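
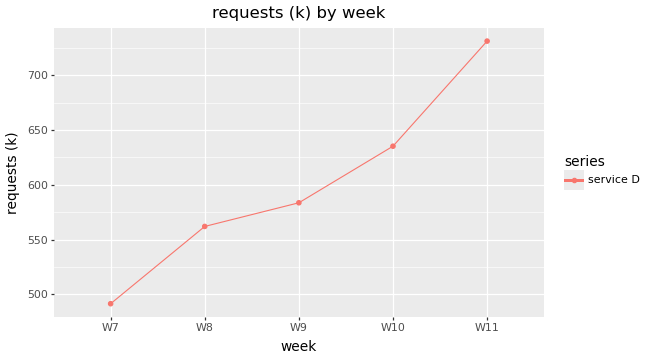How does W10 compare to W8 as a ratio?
≈ 1.14×

W10 ≈ 640, W8 ≈ 560; 640/560 ≈ 1.14.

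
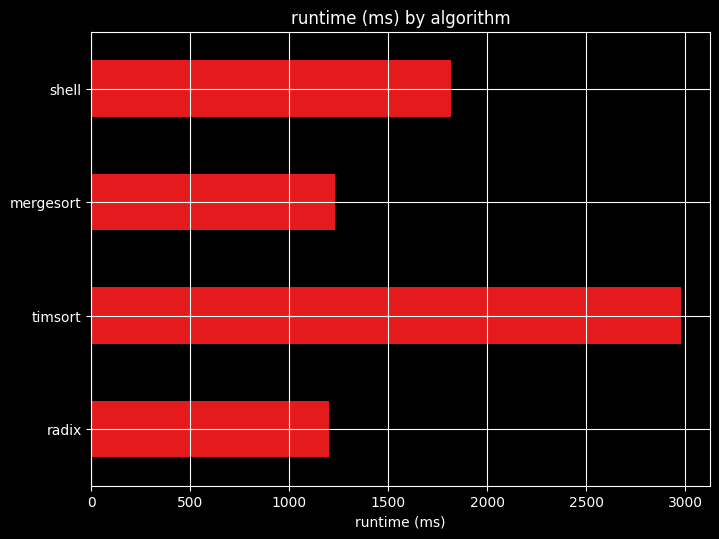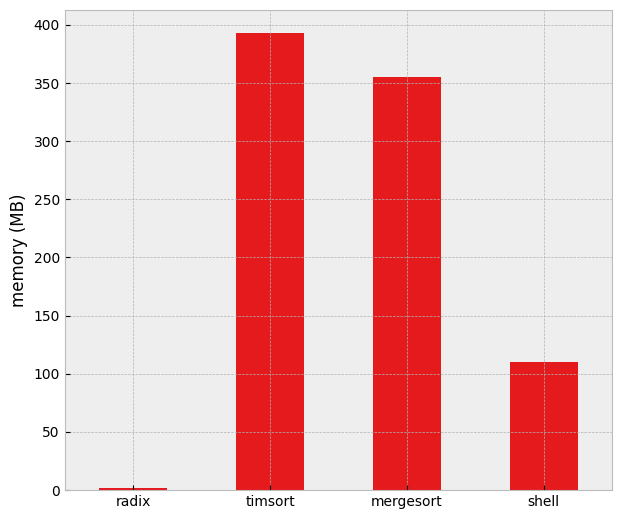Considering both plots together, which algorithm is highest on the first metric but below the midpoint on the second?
shell

Chart 2 median memory (MB) ≈ 250; below-median algorithms: radix, shell. Among those, shell has the highest runtime (ms) (≈ 2000).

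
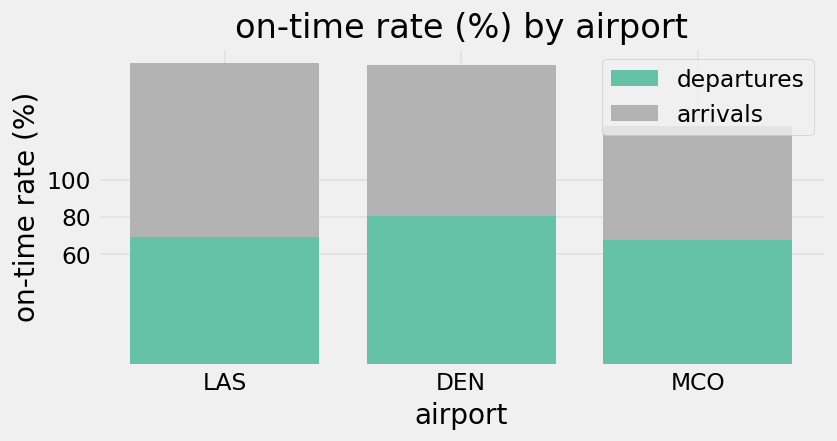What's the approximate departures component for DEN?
departures top ≈ 80, bottom ≈ 0; segment ≈ 80.

≈ 80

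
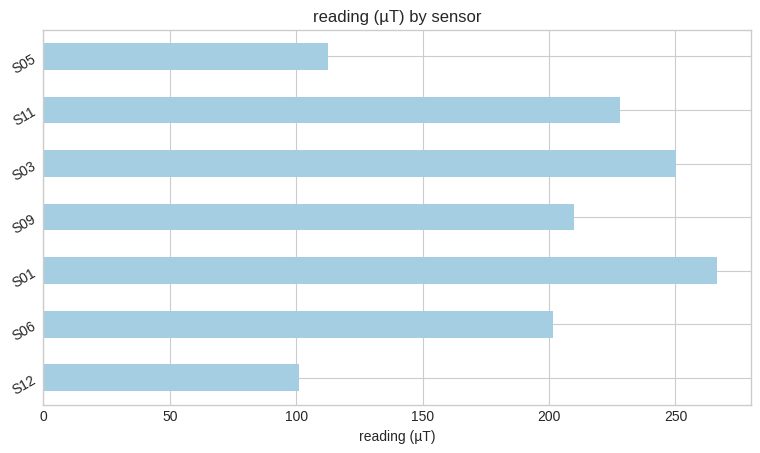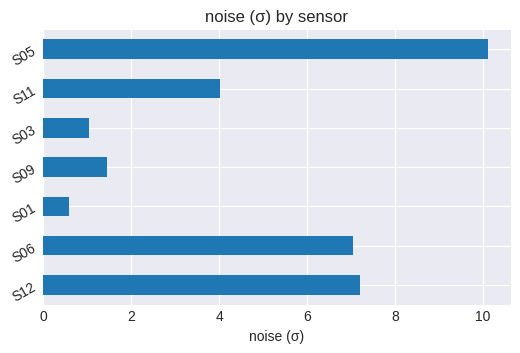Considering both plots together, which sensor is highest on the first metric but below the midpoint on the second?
Chart 2 median noise (σ) ≈ 4; below-median sensors: S01, S09, S03. Among those, S01 has the highest reading (µT) (≈ 275).

S01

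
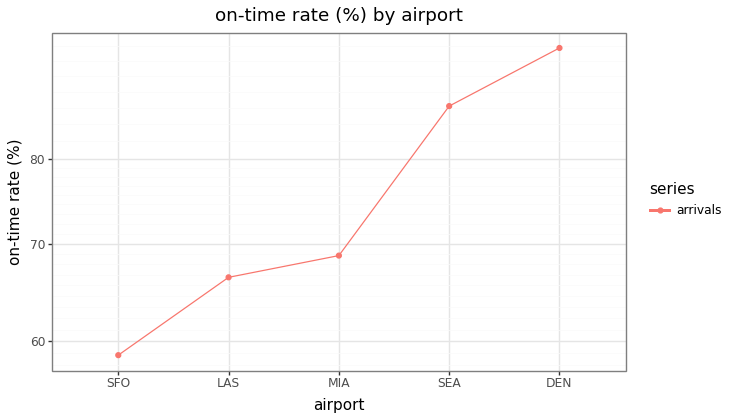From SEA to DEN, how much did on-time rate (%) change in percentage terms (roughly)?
SEA ≈ 85, DEN ≈ 95; (95 − 85) / 85 ≈ +11.8%.

≈ +11.8%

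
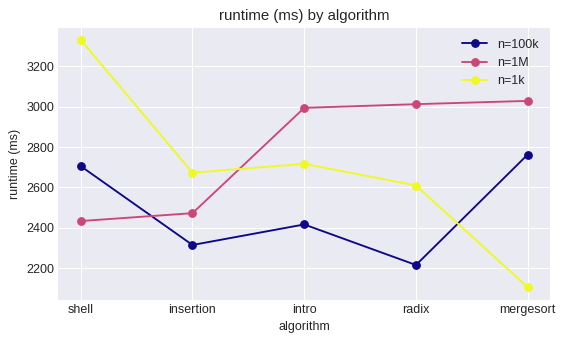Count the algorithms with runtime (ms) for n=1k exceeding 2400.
4

Above 2400: shell, insertion, intro, radix.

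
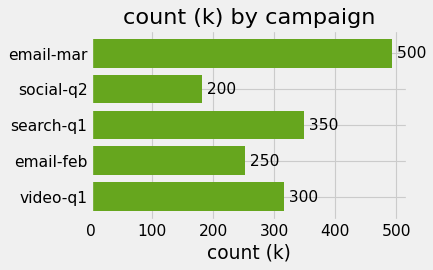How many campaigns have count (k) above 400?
1

Above 400: email-mar.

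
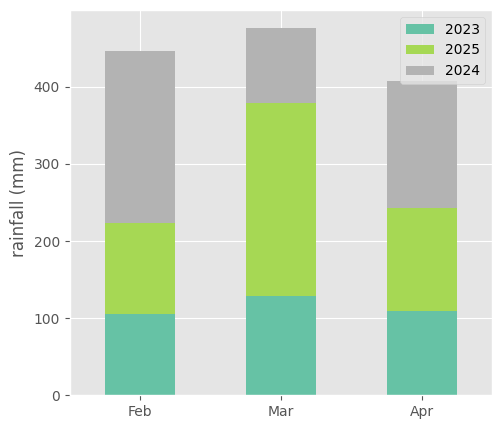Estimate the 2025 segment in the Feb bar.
2025 top ≈ 200, bottom ≈ 100; segment ≈ 100.

≈ 100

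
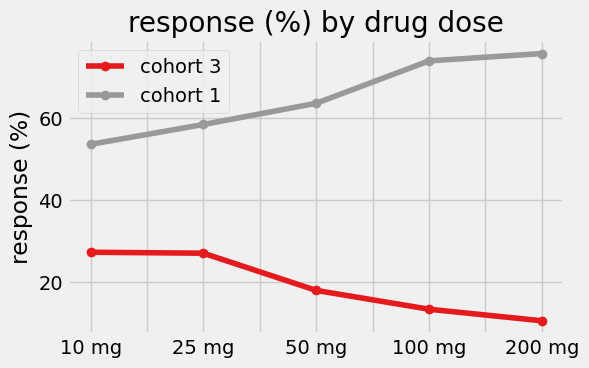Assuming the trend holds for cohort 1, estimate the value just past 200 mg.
Last three: 60, 70, 80 → slope ≈ 10/step → next ≈ 90.

≈ 90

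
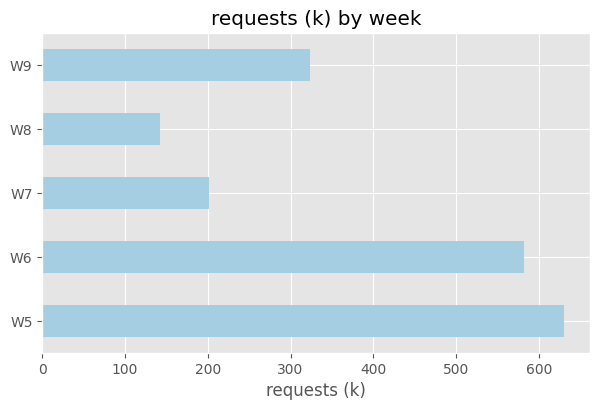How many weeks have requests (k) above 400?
2

Above 400: W5, W6.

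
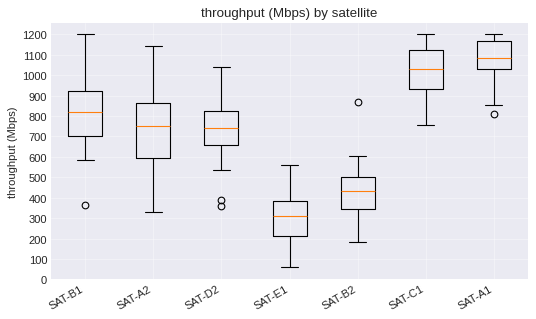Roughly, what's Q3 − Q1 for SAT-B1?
≈ 200

Q3 ≈ 900, Q1 ≈ 700; IQR ≈ 200.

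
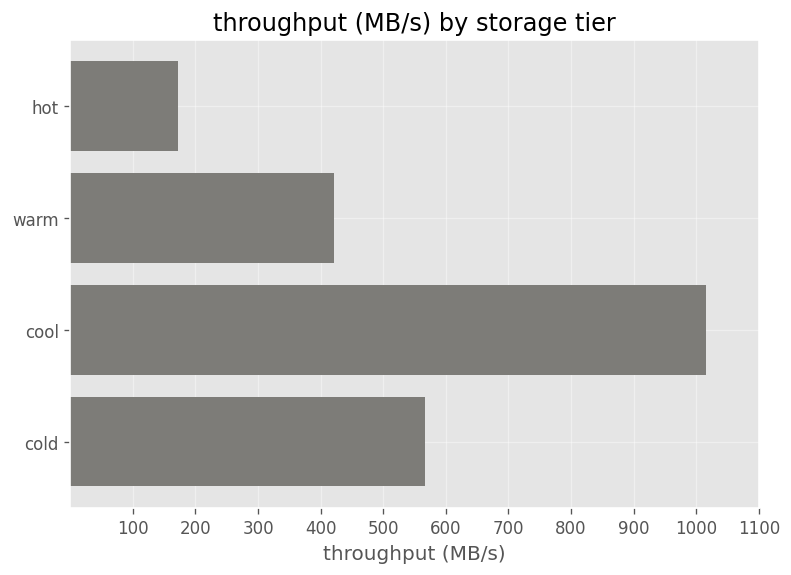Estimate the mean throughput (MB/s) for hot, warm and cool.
(200 + 400 + 1000) / 3 ≈ 533.

≈ 533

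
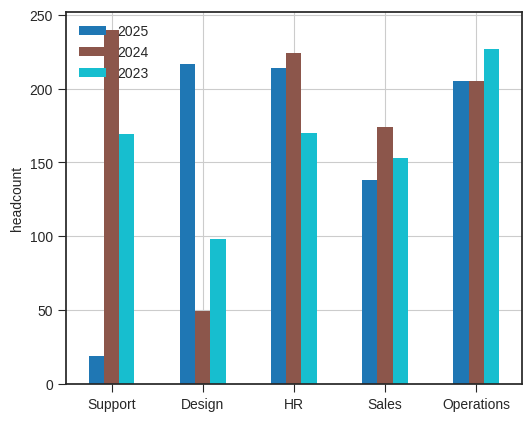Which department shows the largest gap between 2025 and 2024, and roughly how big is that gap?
Support, ≈ 220

Support: 2025 ≈ 20, 2024 ≈ 240 → gap ≈ 220. Next-largest (Design) is only ≈ 180.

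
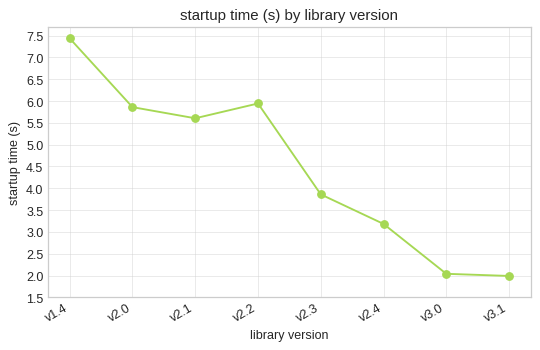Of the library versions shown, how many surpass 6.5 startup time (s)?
1

Above 6.5: v1.4.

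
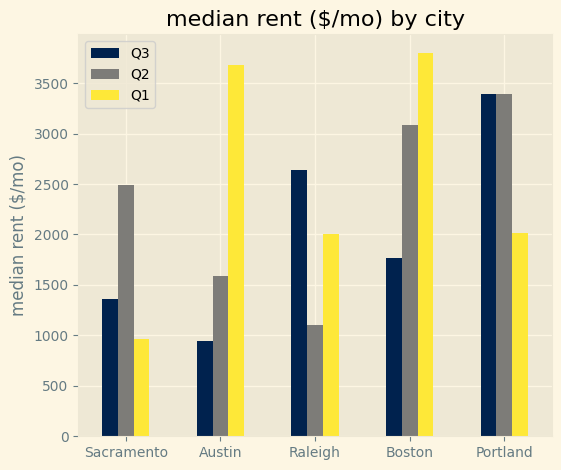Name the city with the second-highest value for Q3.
Raleigh

Top 3 for Q3: Portland ≈ 3500, Raleigh ≈ 2500, Boston ≈ 2000.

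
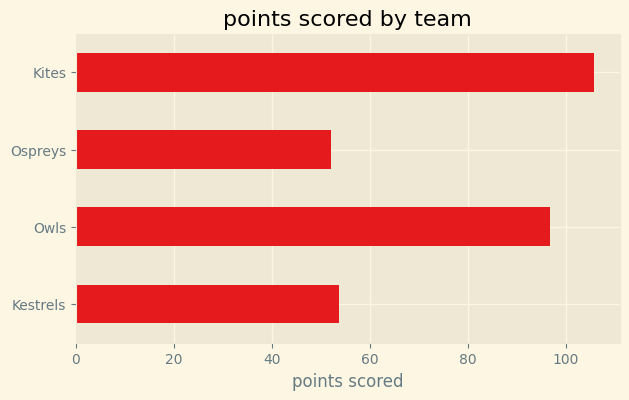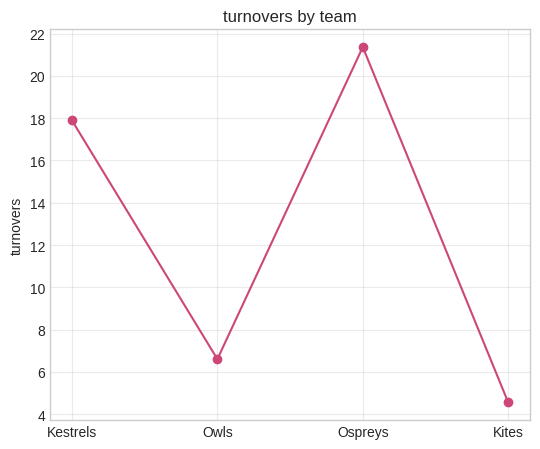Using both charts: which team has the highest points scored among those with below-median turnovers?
Kites

Chart 2 median turnovers ≈ 12; below-median teams: Owls, Kites. Among those, Kites has the highest points scored (≈ 110).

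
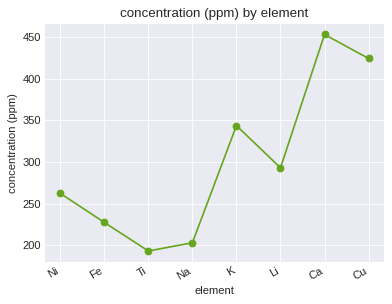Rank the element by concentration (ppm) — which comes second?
Cu

Top 3: Ca ≈ 450, Cu ≈ 425, K ≈ 350.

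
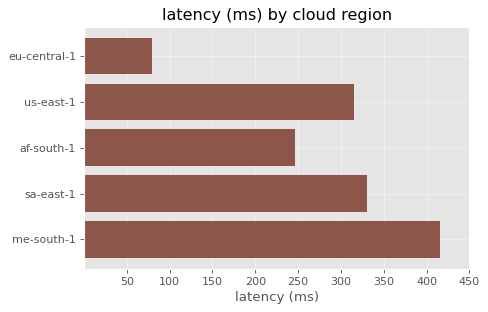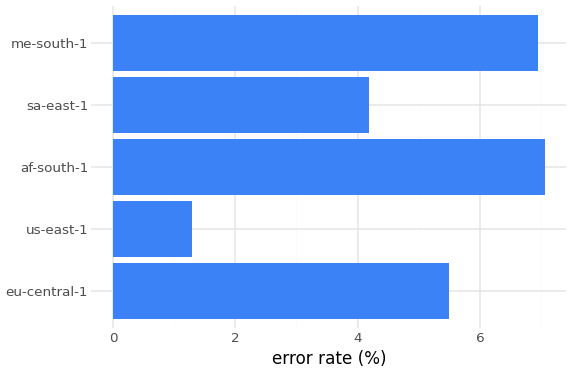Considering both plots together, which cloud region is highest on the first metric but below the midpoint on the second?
sa-east-1

Chart 2 median error rate (%) ≈ 5; below-median cloud regions: us-east-1, sa-east-1. Among those, sa-east-1 has the highest latency (ms) (≈ 350).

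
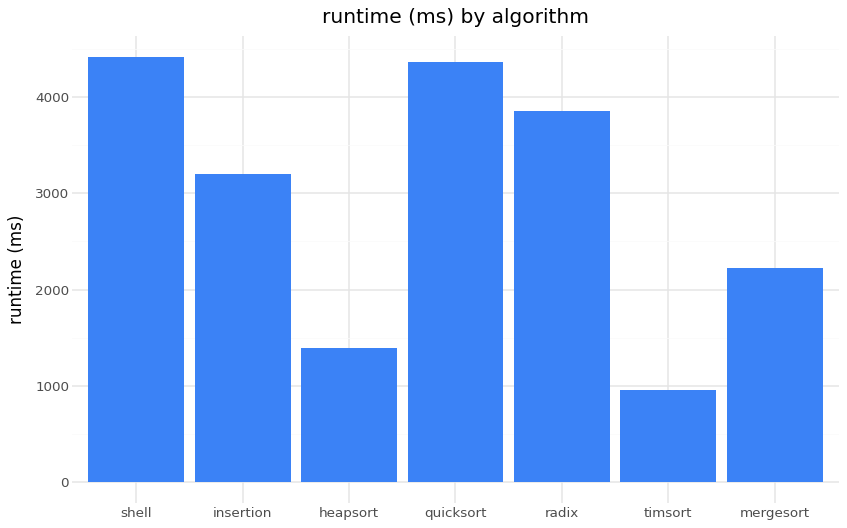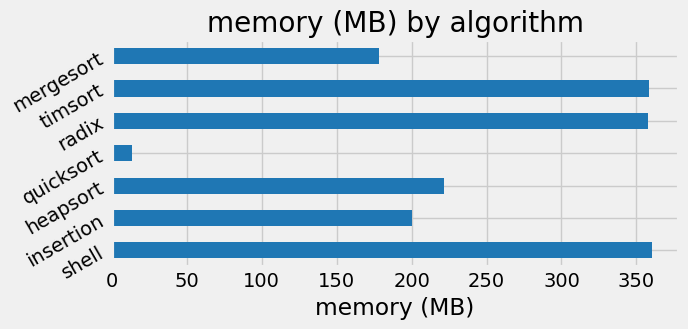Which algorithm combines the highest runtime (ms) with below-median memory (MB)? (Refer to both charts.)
Chart 2 median memory (MB) ≈ 200; below-median algorithms: insertion, quicksort, mergesort. Among those, quicksort has the highest runtime (ms) (≈ 4500).

quicksort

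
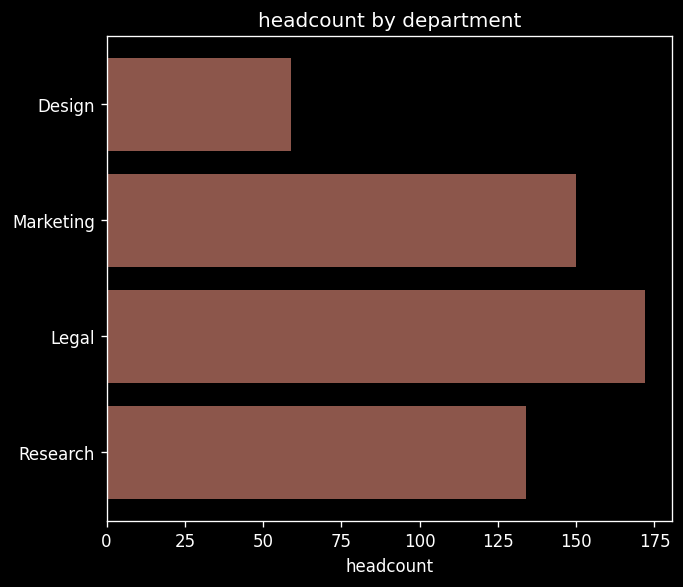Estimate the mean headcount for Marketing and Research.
(160 + 140) / 2 ≈ 150.

≈ 150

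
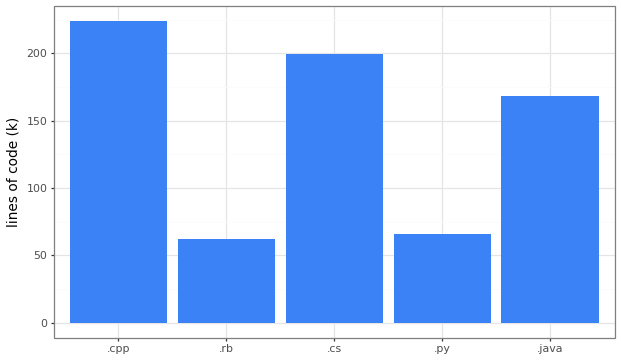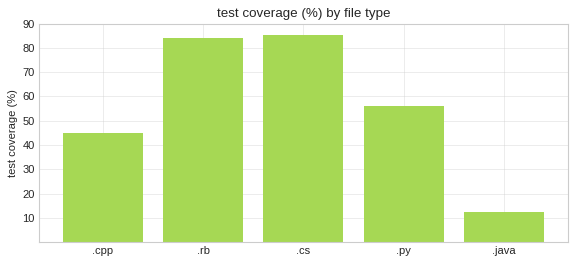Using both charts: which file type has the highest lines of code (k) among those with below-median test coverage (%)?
Chart 2 median test coverage (%) ≈ 60; below-median file types: .cpp, .java. Among those, .cpp has the highest lines of code (k) (≈ 225).

.cpp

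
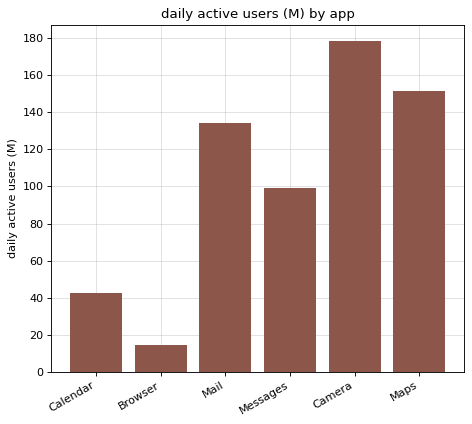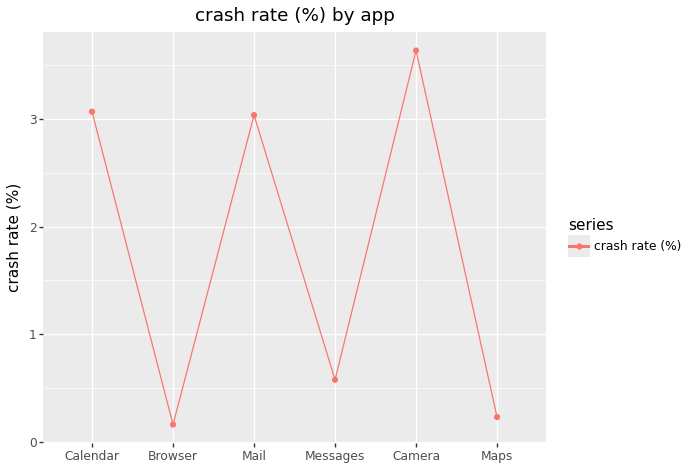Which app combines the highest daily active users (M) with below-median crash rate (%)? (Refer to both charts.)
Chart 2 median crash rate (%) ≈ 2; below-median apps: Browser, Messages, Maps. Among those, Maps has the highest daily active users (M) (≈ 160).

Maps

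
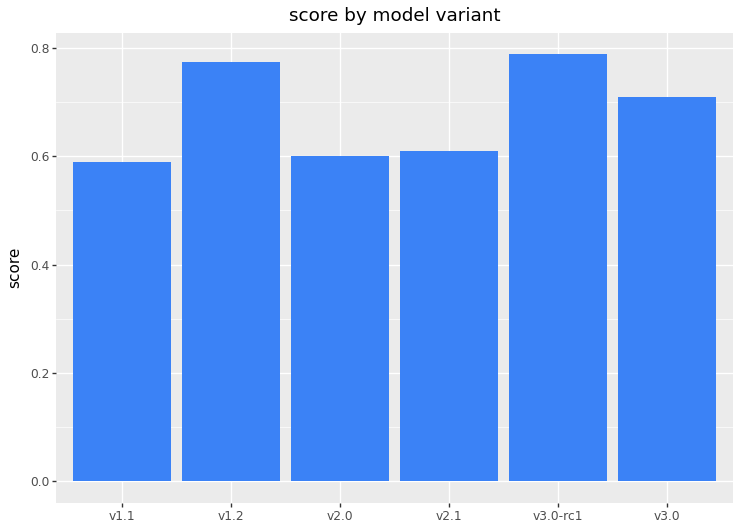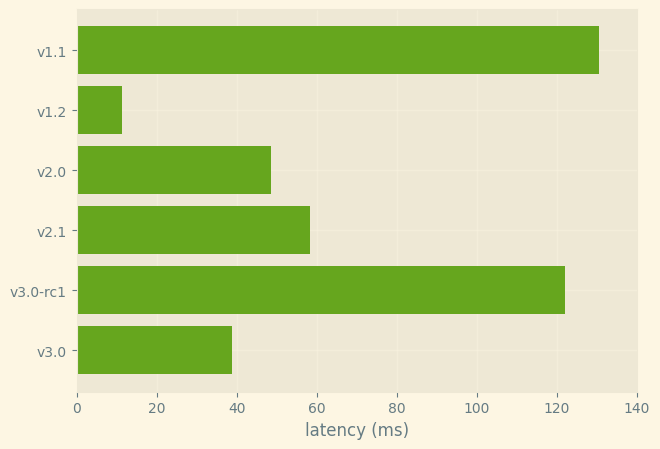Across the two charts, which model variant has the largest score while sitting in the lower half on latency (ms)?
v1.2

Chart 2 median latency (ms) ≈ 60; below-median model variants: v1.2, v2.0, v3.0. Among those, v1.2 has the highest score (≈ 0.8).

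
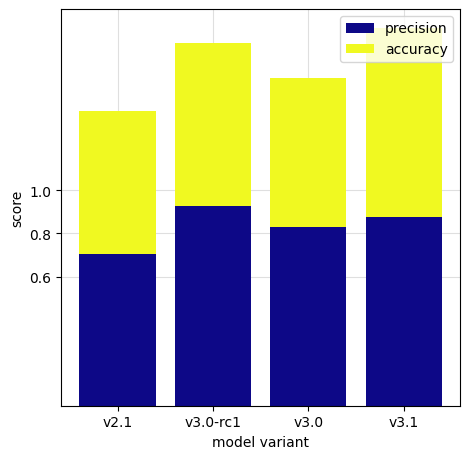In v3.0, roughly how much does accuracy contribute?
accuracy top ≈ 1.6, bottom ≈ 0.8; segment ≈ 0.8.

≈ 0.8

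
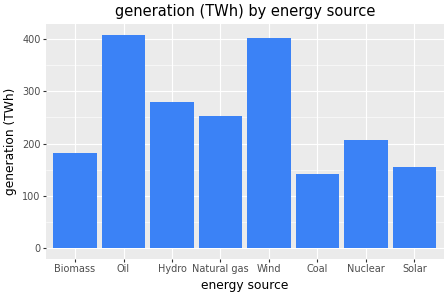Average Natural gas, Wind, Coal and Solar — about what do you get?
(250 + 400 + 150 + 150) / 4 ≈ 238.

≈ 238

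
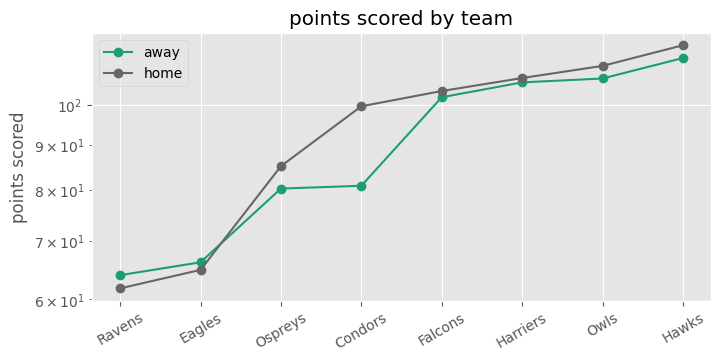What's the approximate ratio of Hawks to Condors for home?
Hawks ≈ 115, Condors ≈ 100; 115/100 ≈ 1.15.

≈ 1.15×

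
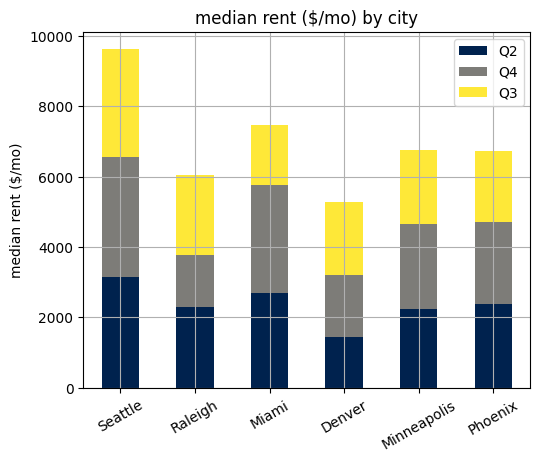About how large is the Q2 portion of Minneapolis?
≈ 2000

Q2 top ≈ 2000, bottom ≈ 0; segment ≈ 2000.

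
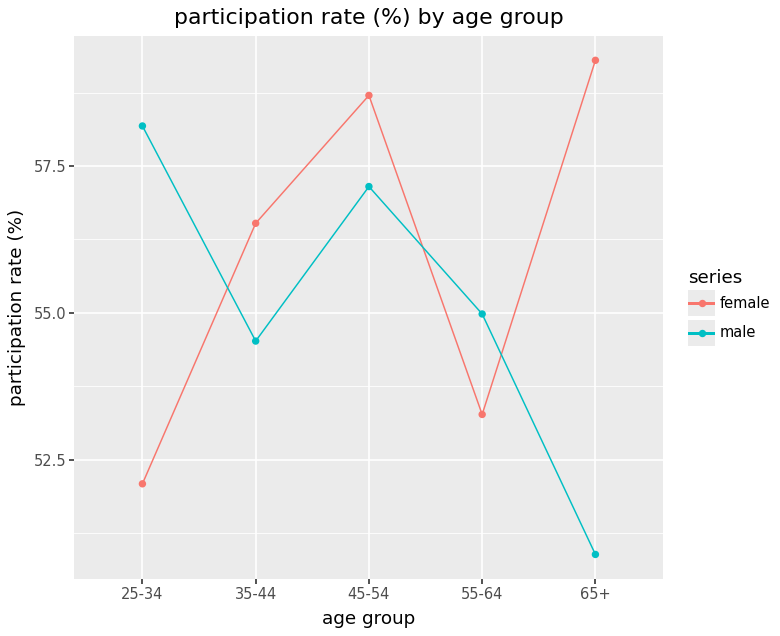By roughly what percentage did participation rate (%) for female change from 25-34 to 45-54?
≈ +13.5%

25-34 ≈ 52, 45-54 ≈ 59; (59 − 52) / 52 ≈ +13.5%.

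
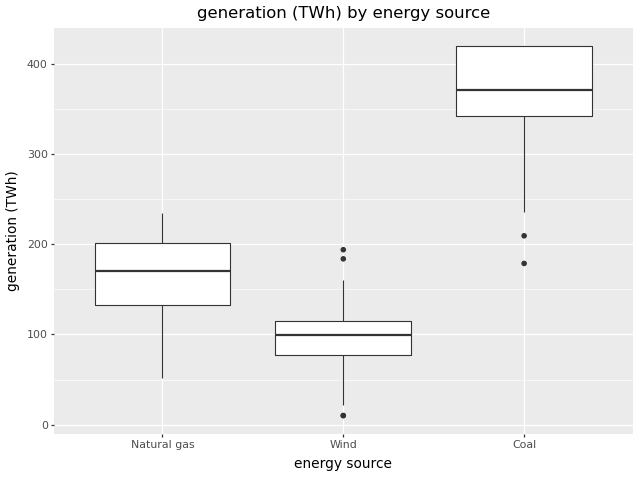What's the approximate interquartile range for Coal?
Q3 ≈ 425, Q1 ≈ 350; IQR ≈ 75.

≈ 75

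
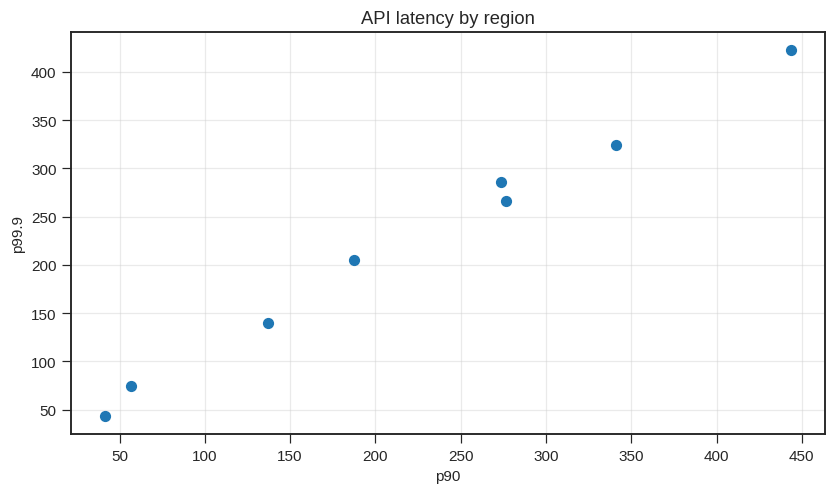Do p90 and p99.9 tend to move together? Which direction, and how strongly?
Points are positively correlated; strong (|r| ≈ 1.0).

positive, strong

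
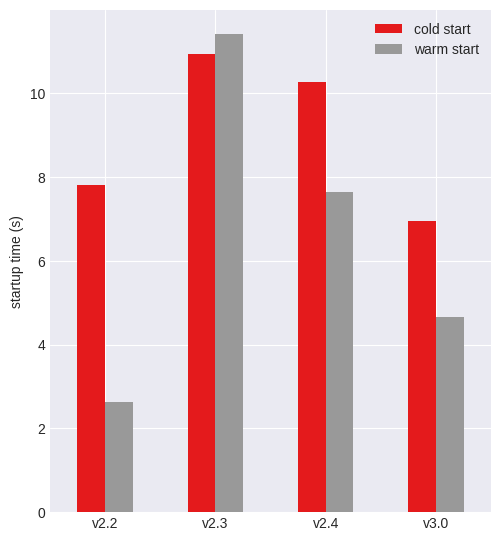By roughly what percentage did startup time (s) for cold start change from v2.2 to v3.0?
≈ -12.5%

v2.2 ≈ 8, v3.0 ≈ 7; (7 − 8) / 8 ≈ -12.5%.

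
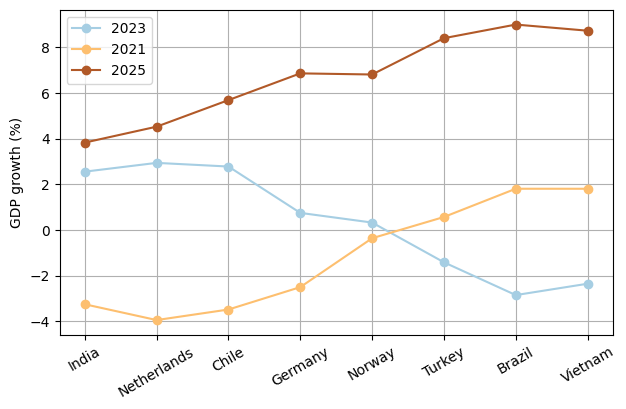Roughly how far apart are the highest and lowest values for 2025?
Max Brazil ≈ 8, min India ≈ 4; range ≈ 4.

≈ 4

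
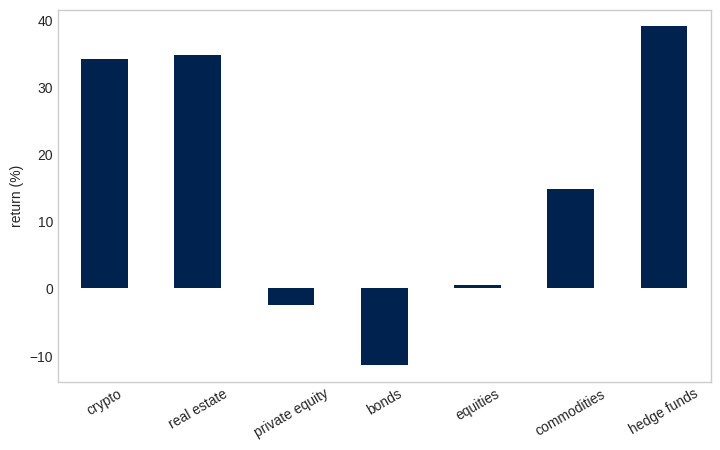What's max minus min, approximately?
Max hedge funds ≈ 40, min bonds ≈ -10; range ≈ 50.

≈ 50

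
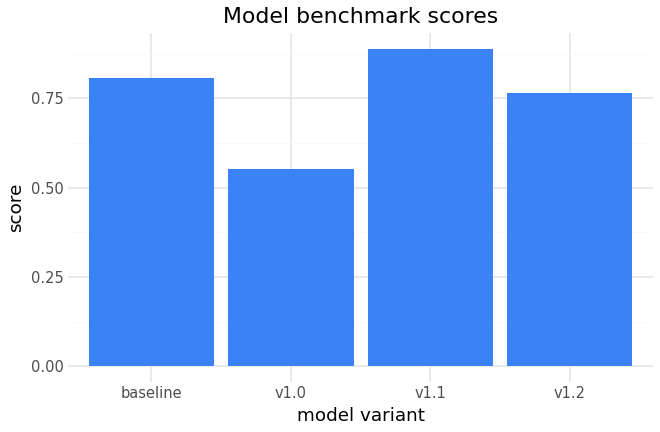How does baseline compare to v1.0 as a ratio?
baseline ≈ 0.8, v1.0 ≈ 0.6; 0.8/0.6 ≈ 1.33.

≈ 1.33×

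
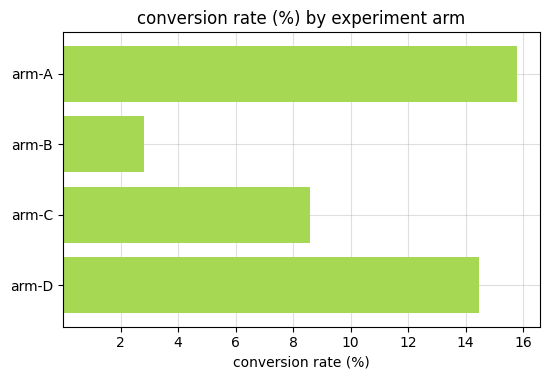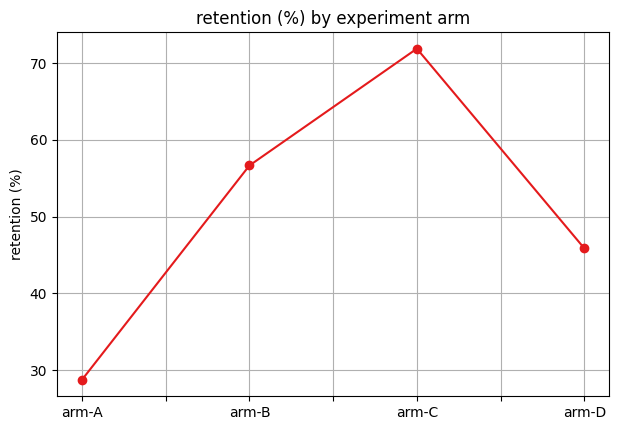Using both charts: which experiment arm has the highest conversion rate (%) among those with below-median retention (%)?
Chart 2 median retention (%) ≈ 50; below-median experiment arms: arm-A, arm-D. Among those, arm-A has the highest conversion rate (%) (≈ 16).

arm-A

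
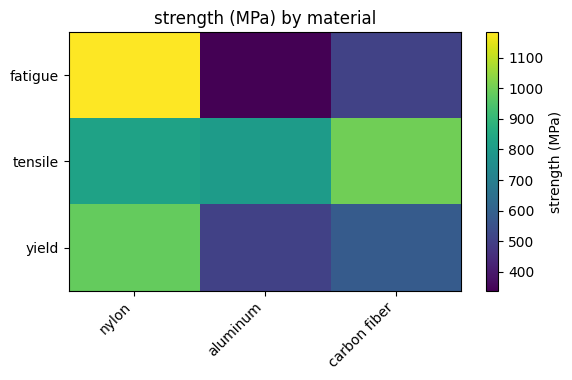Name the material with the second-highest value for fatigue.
carbon fiber

Top 3 for fatigue: nylon ≈ 1200, carbon fiber ≈ 500, aluminum ≈ 300.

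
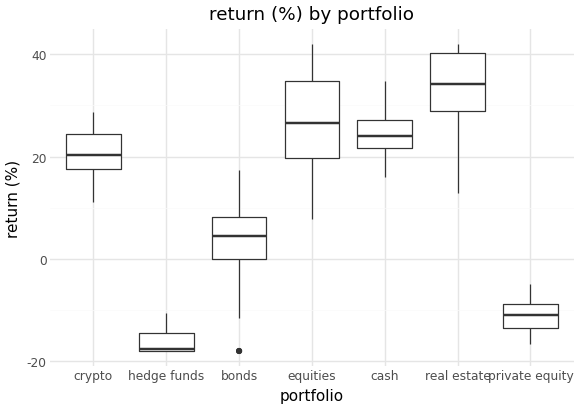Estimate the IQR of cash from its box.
≈ 5

Q3 ≈ 25, Q1 ≈ 20; IQR ≈ 5.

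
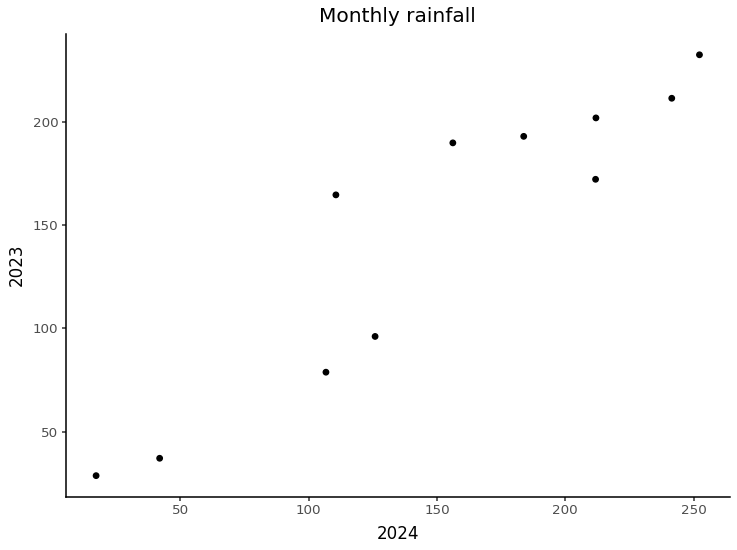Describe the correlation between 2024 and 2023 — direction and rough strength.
Points are positively correlated; strong (|r| ≈ 0.9).

positive, strong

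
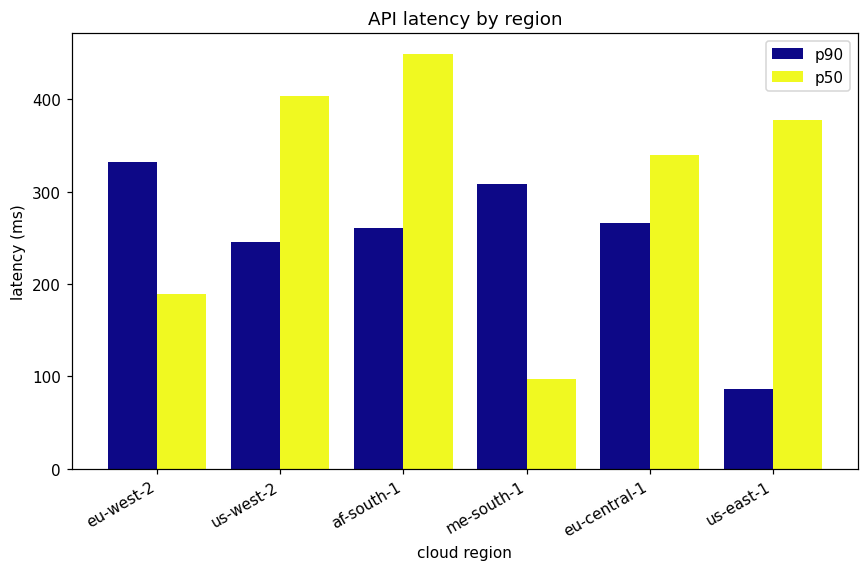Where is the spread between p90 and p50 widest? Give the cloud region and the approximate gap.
us-east-1, ≈ 300 ms

us-east-1: p90 ≈ 100, p50 ≈ 400 → gap ≈ 300. Next-largest (me-south-1) is only ≈ 200.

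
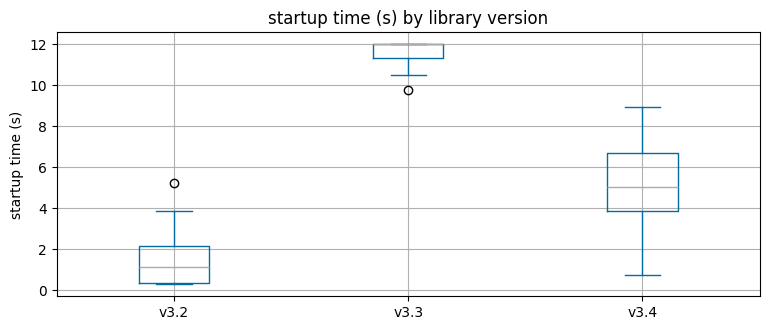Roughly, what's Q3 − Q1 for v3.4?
≈ 3

Q3 ≈ 7, Q1 ≈ 4; IQR ≈ 3.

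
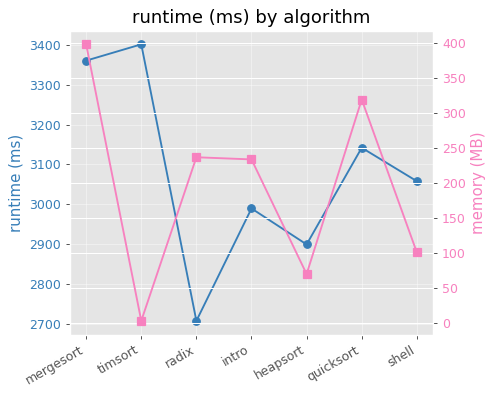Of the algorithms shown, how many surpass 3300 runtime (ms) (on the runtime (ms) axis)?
Above 3300: mergesort, timsort.

2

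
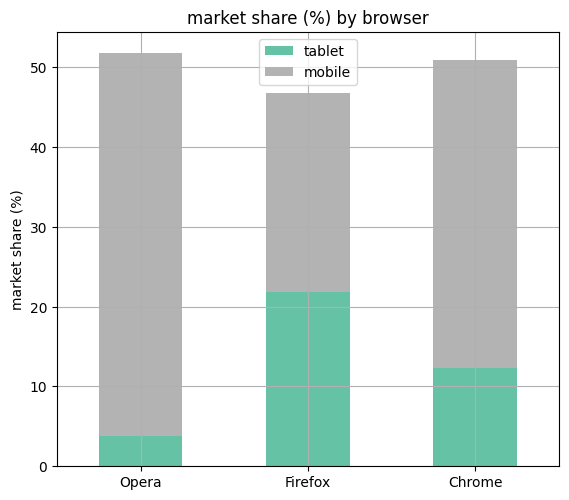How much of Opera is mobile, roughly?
≈ 45

mobile top ≈ 50, bottom ≈ 5; segment ≈ 45.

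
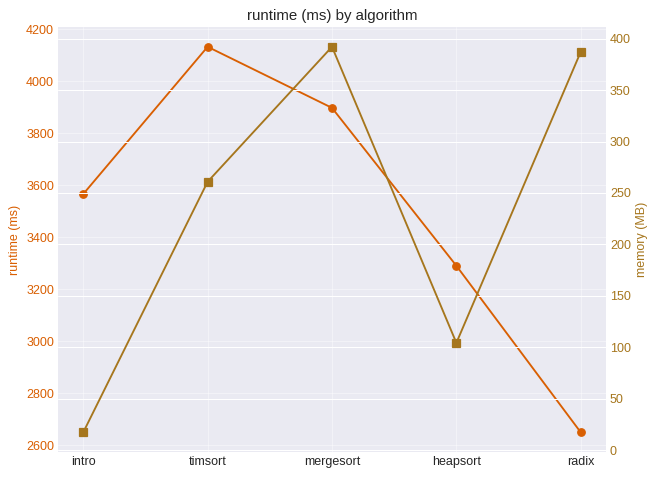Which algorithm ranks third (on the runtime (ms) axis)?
intro

Top 4 (on the runtime (ms) axis): timsort ≈ 4200, mergesort ≈ 3800, intro ≈ 3600, heapsort ≈ 3200.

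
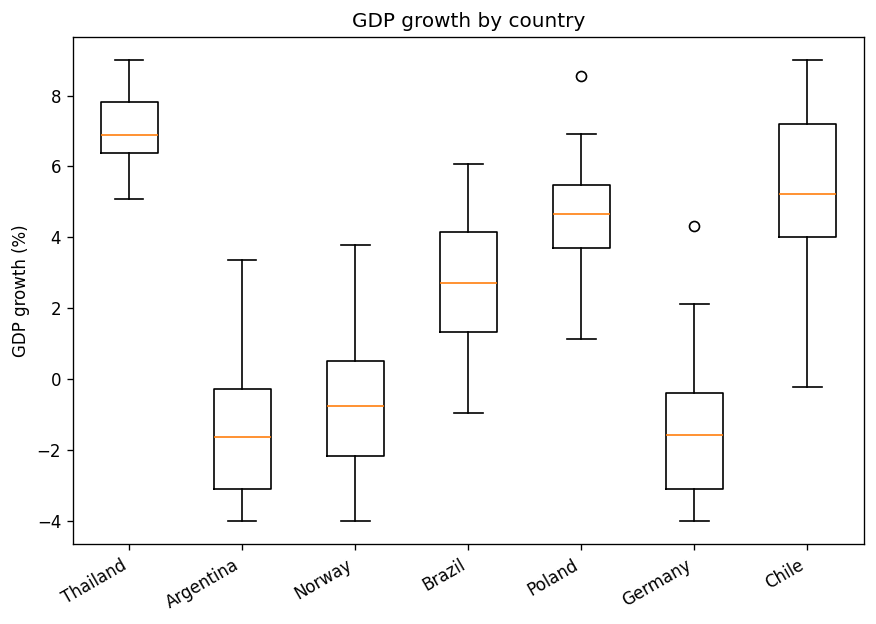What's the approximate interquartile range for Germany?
Q3 ≈ 0, Q1 ≈ -3; IQR ≈ 3.

≈ 3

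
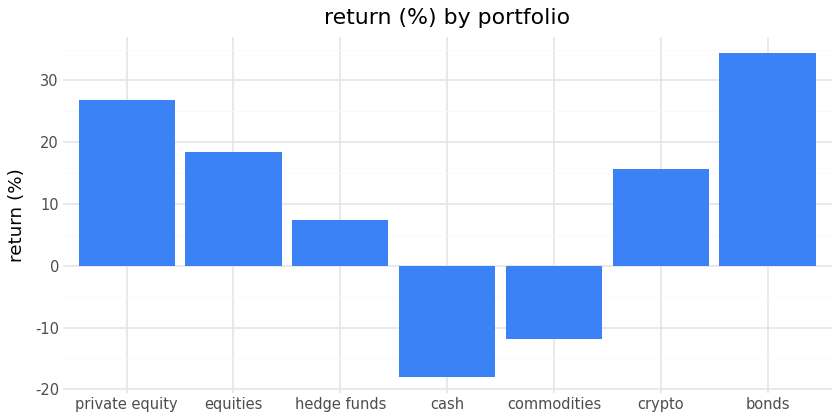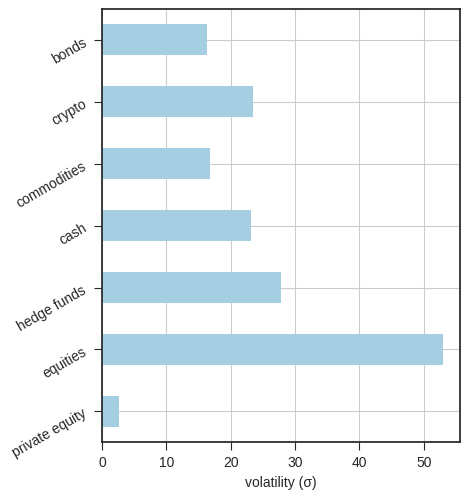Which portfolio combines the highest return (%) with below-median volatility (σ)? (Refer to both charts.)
Chart 2 median volatility (σ) ≈ 25; below-median portfolios: private equity, commodities, bonds. Among those, bonds has the highest return (%) (≈ 35).

bonds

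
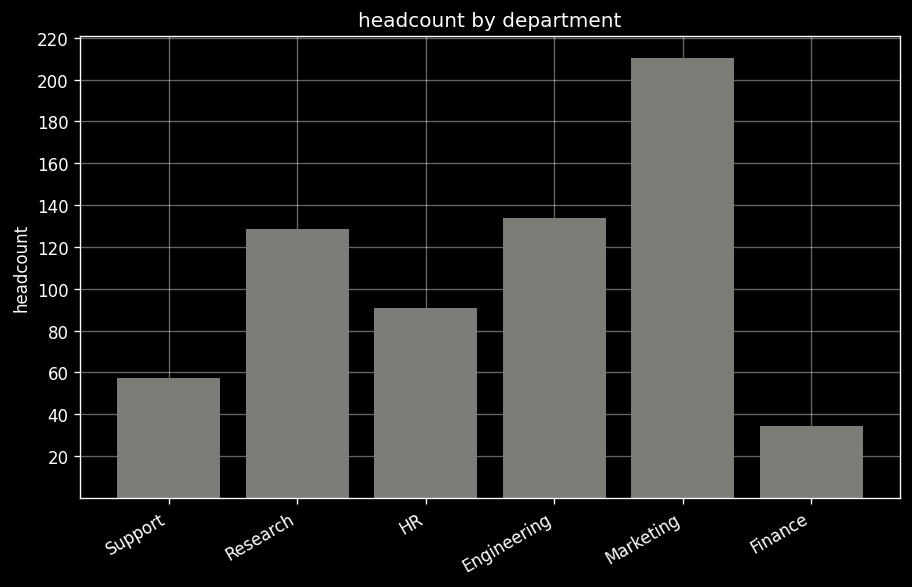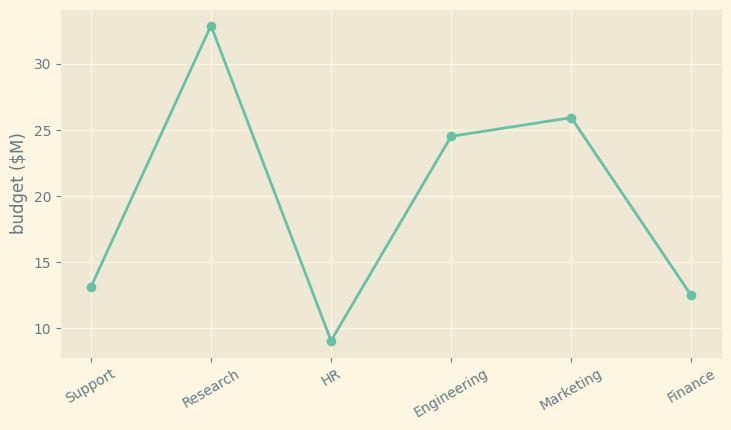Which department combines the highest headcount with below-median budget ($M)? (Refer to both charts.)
HR

Chart 2 median budget ($M) ≈ 20; below-median departments: Support, HR, Finance. Among those, HR has the highest headcount (≈ 100).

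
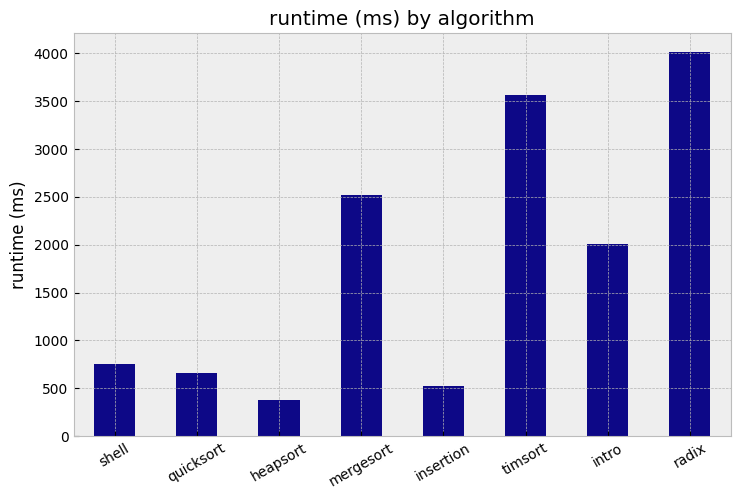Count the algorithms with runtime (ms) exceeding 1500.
4

Above 1500: mergesort, timsort, intro, radix.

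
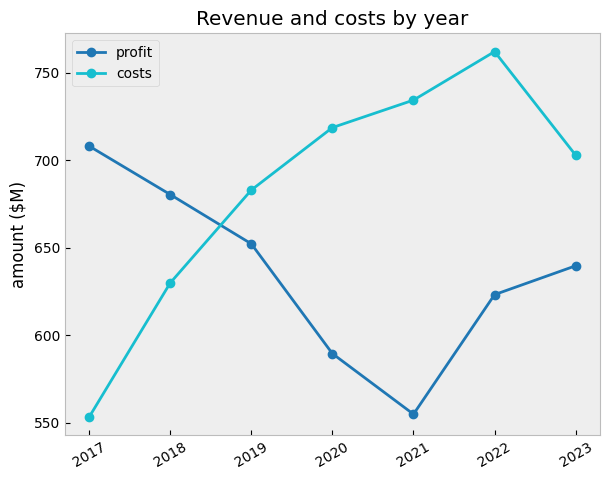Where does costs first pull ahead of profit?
2019

2018: costs ≈ 620 vs profit ≈ 680 (not yet); 2019: costs ≈ 680 vs profit ≈ 660 (first crossover).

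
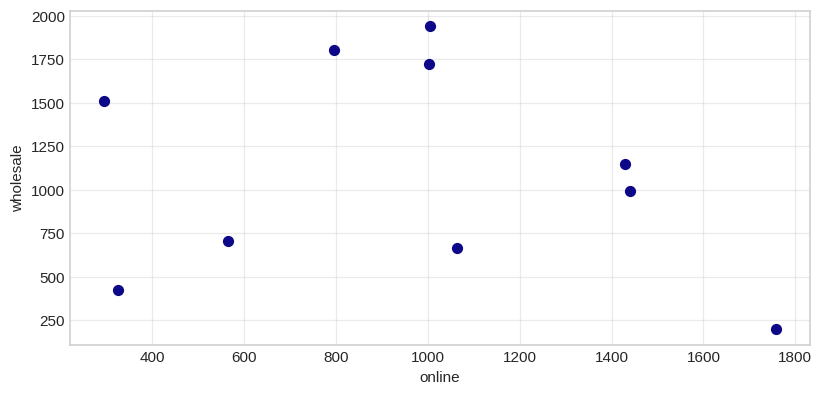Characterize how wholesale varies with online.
Points are roughly uncorrelated; weak (|r| ≈ 0.2).

no clear correlation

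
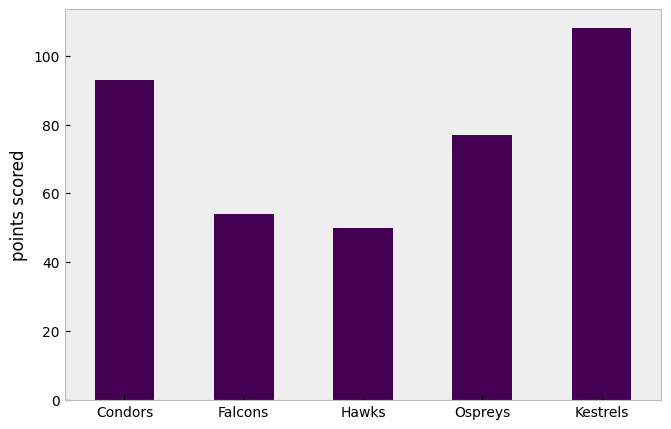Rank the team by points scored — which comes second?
Top 3: Kestrels ≈ 110, Condors ≈ 90, Ospreys ≈ 80.

Condors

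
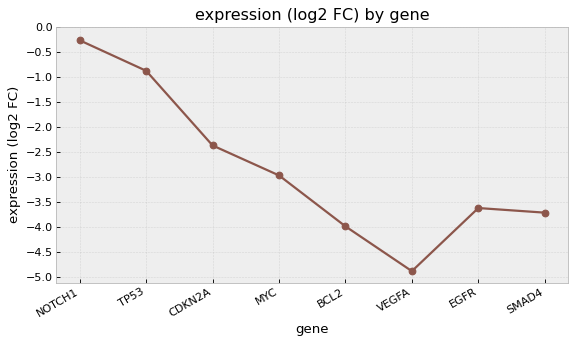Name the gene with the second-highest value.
TP53

Top 3: NOTCH1 ≈ -0.5, TP53 ≈ -1.0, CDKN2A ≈ -2.5.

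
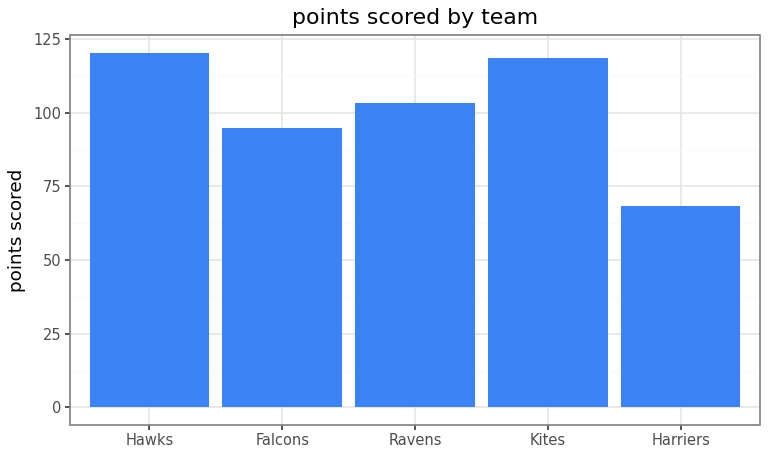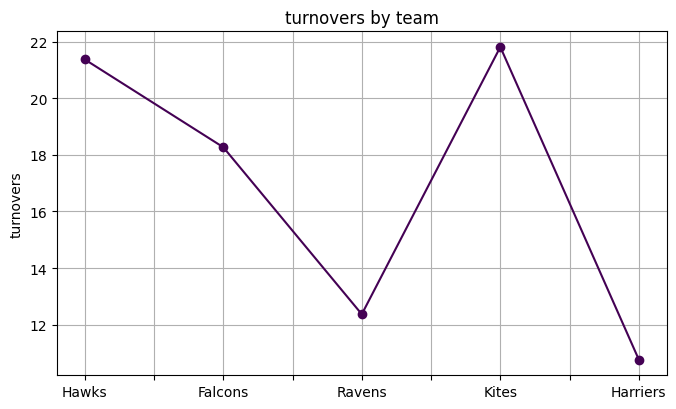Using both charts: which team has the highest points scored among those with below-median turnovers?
Ravens

Chart 2 median turnovers ≈ 18; below-median teams: Ravens, Harriers. Among those, Ravens has the highest points scored (≈ 100).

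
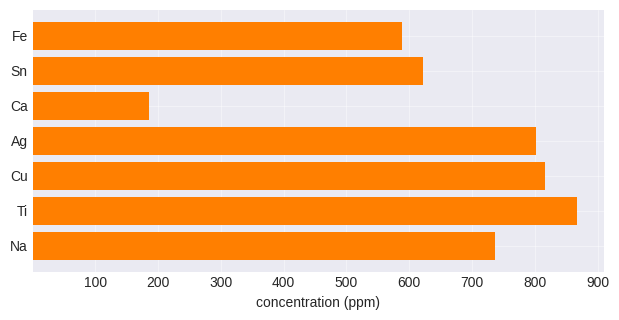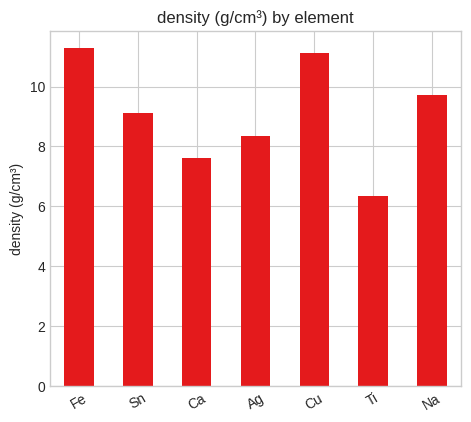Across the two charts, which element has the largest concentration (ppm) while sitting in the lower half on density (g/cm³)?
Ti

Chart 2 median density (g/cm³) ≈ 10; below-median elements: Ca, Ag, Ti. Among those, Ti has the highest concentration (ppm) (≈ 900).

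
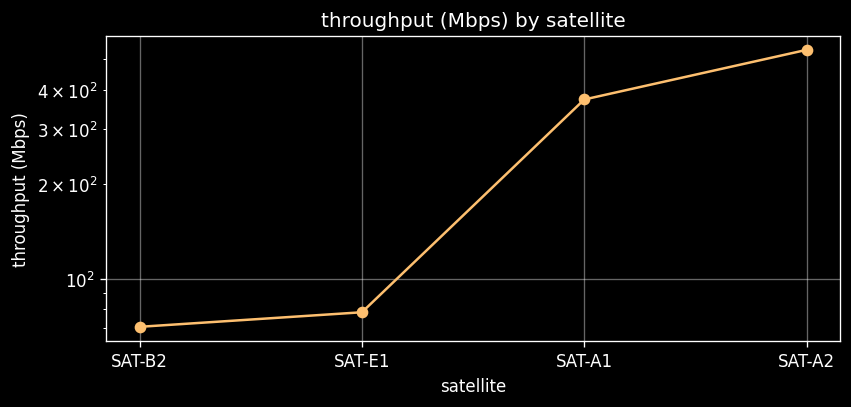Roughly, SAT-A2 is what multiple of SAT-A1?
≈ 1.57×

SAT-A2 ≈ 550, SAT-A1 ≈ 350; 550/350 ≈ 1.57.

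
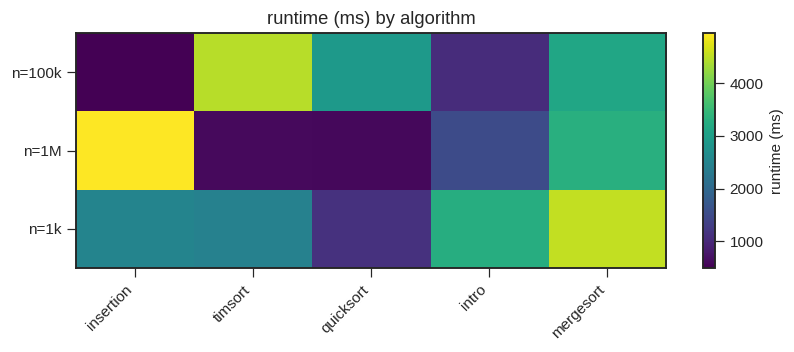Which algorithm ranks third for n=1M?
intro

Top 4 for n=1M: insertion ≈ 5000, mergesort ≈ 3500, intro ≈ 1500, timsort ≈ 500.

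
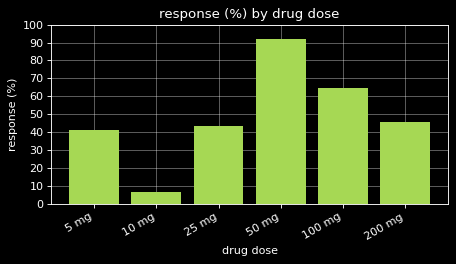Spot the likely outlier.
50 mg ≈ 90; the rest sit between ≈ 10 and ≈ 60.

50 mg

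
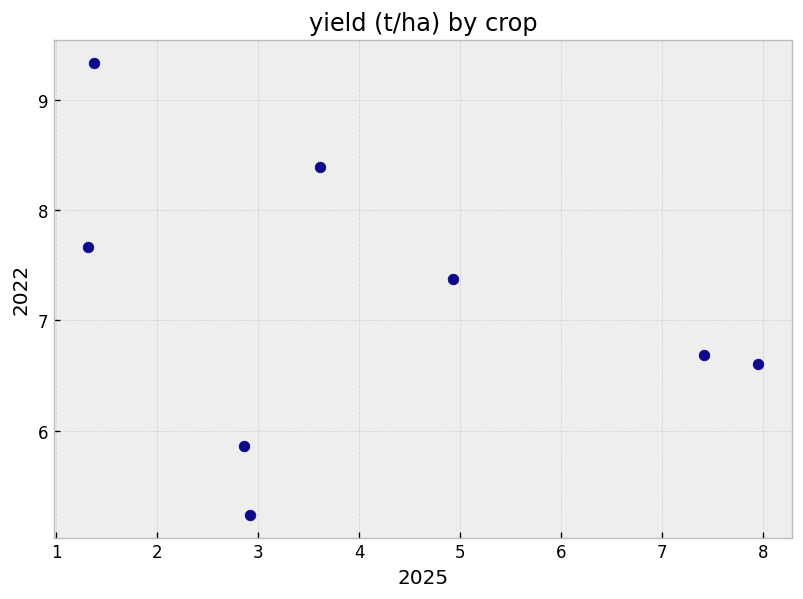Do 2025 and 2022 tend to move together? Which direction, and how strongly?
Points are negatively correlated; weak (|r| ≈ 0.3).

negative, weak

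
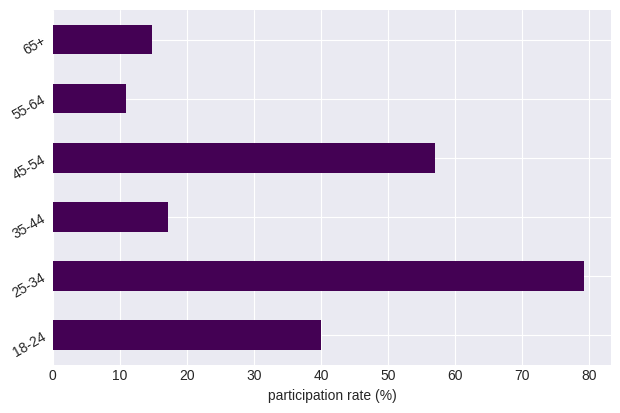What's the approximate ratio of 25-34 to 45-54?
25-34 ≈ 80, 45-54 ≈ 60; 80/60 ≈ 1.33.

≈ 1.33×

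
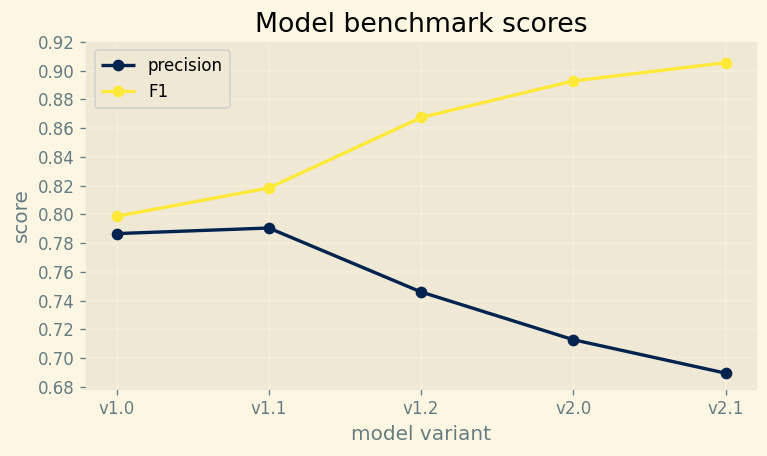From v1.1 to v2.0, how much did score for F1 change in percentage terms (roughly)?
v1.1 ≈ 0.82, v2.0 ≈ 0.90; (0.90 − 0.82) / 0.82 ≈ +9.8%.

≈ +9.8%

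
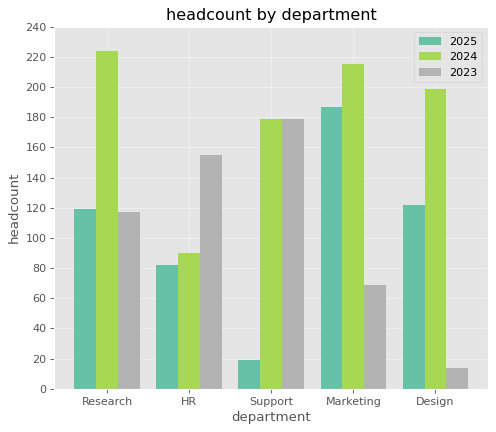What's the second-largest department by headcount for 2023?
Top 3 for 2023: Support ≈ 180, HR ≈ 160, Research ≈ 120.

HR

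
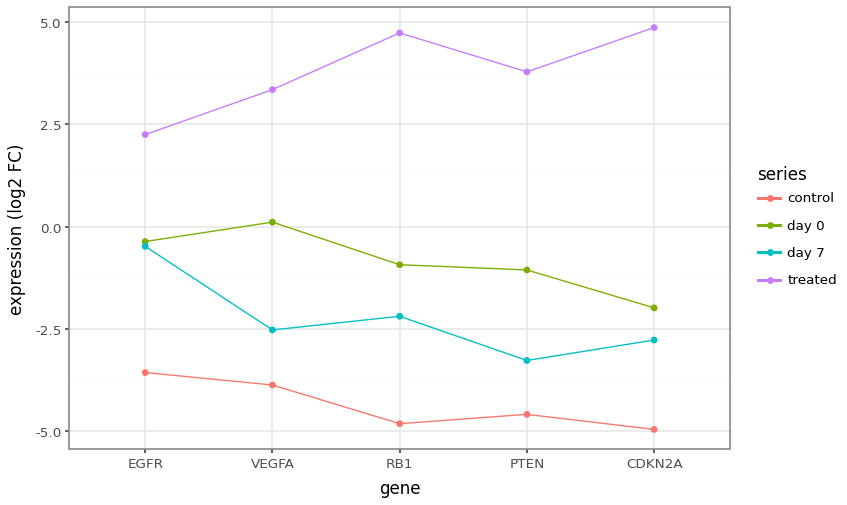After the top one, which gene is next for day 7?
Top 3 for day 7: EGFR ≈ 0, RB1 ≈ -2, VEGFA ≈ -3.

RB1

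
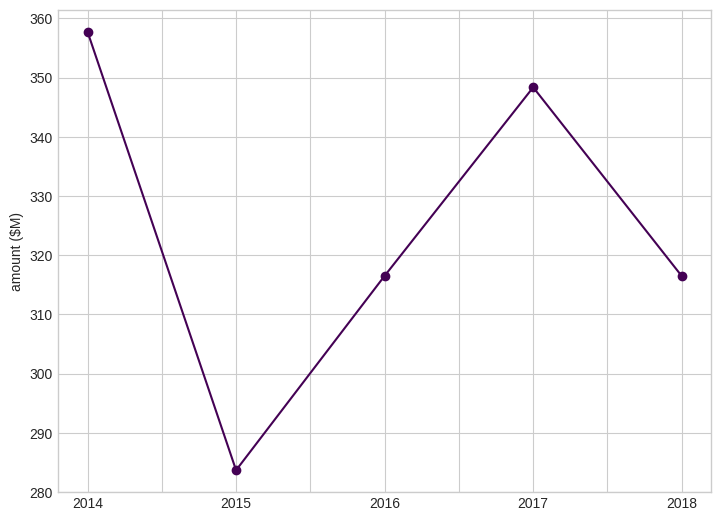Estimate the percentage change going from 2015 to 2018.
≈ +14.3%

2015 ≈ 280, 2018 ≈ 320; (320 − 280) / 280 ≈ +14.3%.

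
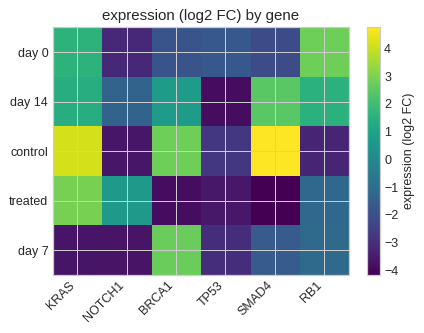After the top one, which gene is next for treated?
NOTCH1

Top 3 for treated: KRAS ≈ 3, NOTCH1 ≈ 1, RB1 ≈ -1.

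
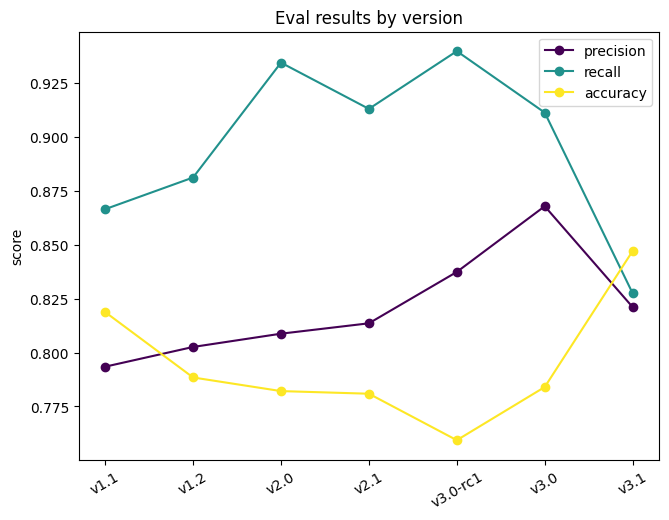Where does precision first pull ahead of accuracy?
v1.2

v1.1: precision ≈ 0.80 vs accuracy ≈ 0.82 (not yet); v1.2: precision ≈ 0.80 vs accuracy ≈ 0.78 (first crossover).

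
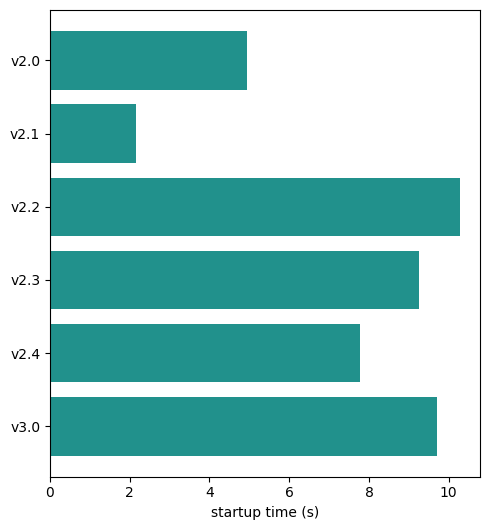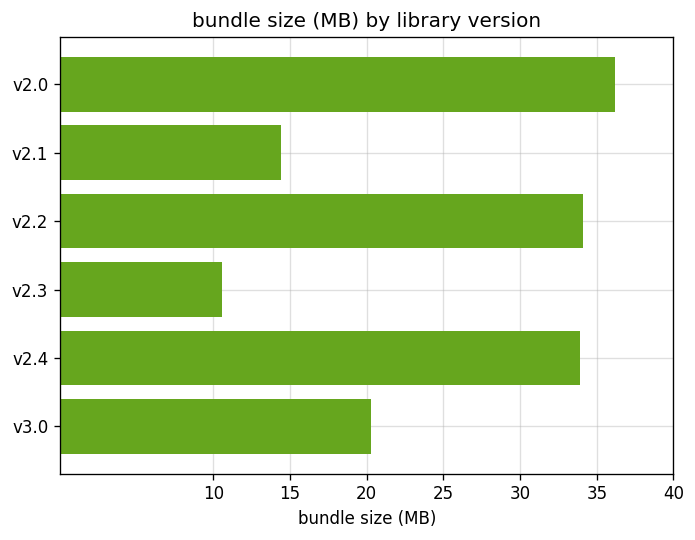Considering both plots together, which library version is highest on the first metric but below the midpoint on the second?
Chart 2 median bundle size (MB) ≈ 25; below-median library versions: v2.1, v2.3, v3.0. Among those, v3.0 has the highest startup time (s) (≈ 10).

v3.0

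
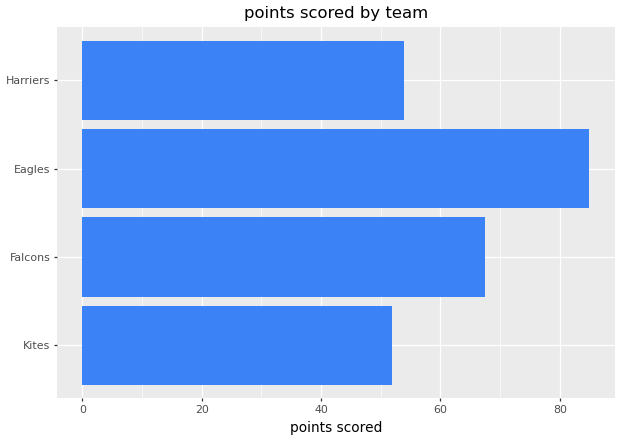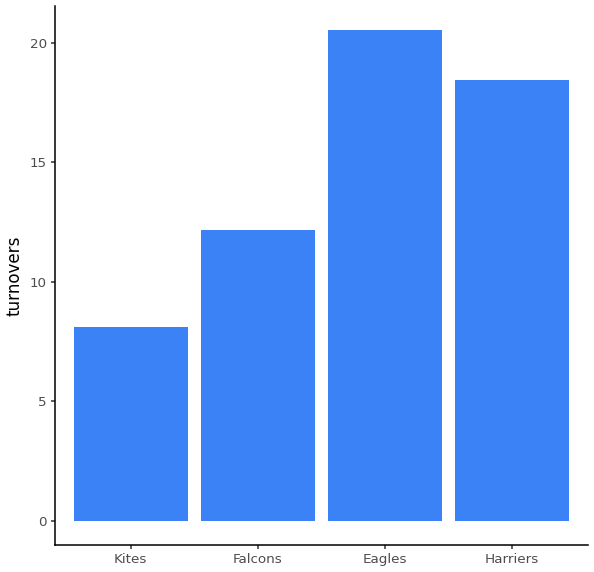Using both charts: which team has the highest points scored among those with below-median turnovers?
Falcons

Chart 2 median turnovers ≈ 16; below-median teams: Kites, Falcons. Among those, Falcons has the highest points scored (≈ 70).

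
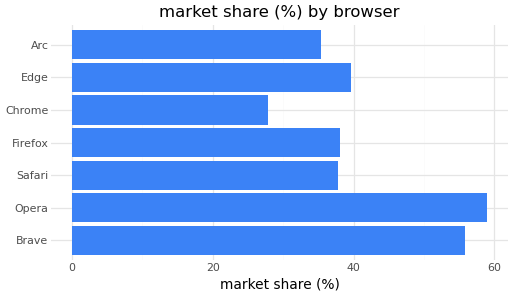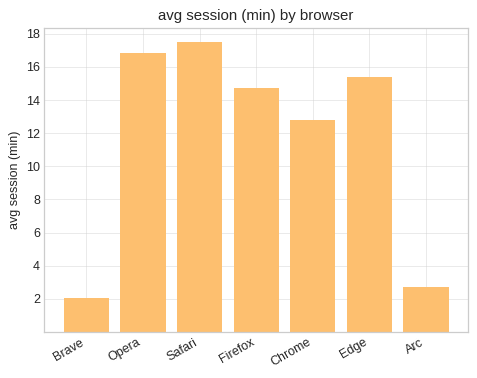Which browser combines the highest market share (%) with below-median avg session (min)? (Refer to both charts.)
Chart 2 median avg session (min) ≈ 14; below-median browsers: Brave, Chrome, Arc. Among those, Brave has the highest market share (%) (≈ 60).

Brave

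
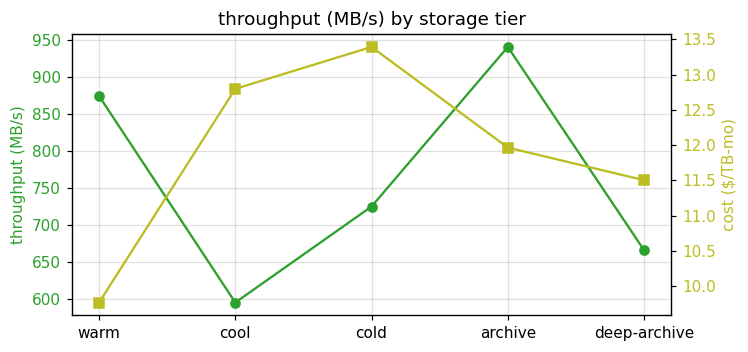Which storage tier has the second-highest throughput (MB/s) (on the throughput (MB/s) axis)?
warm

Top 3 (on the throughput (MB/s) axis): archive ≈ 950, warm ≈ 850, cold ≈ 750.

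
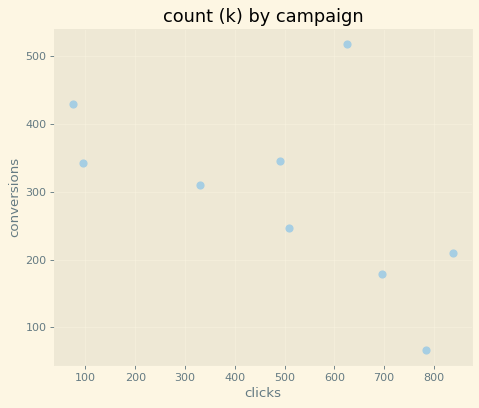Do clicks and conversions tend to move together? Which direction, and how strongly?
Points are negatively correlated; moderate (|r| ≈ 0.6).

negative, moderate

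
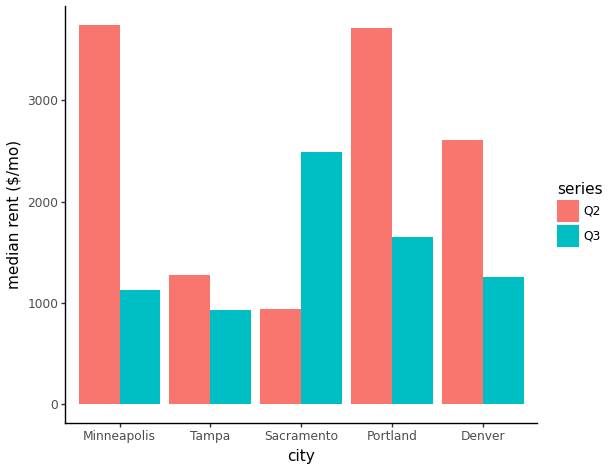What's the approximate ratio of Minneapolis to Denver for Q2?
≈ 1.4×

Minneapolis ≈ 3500, Denver ≈ 2500; 3500/2500 ≈ 1.4.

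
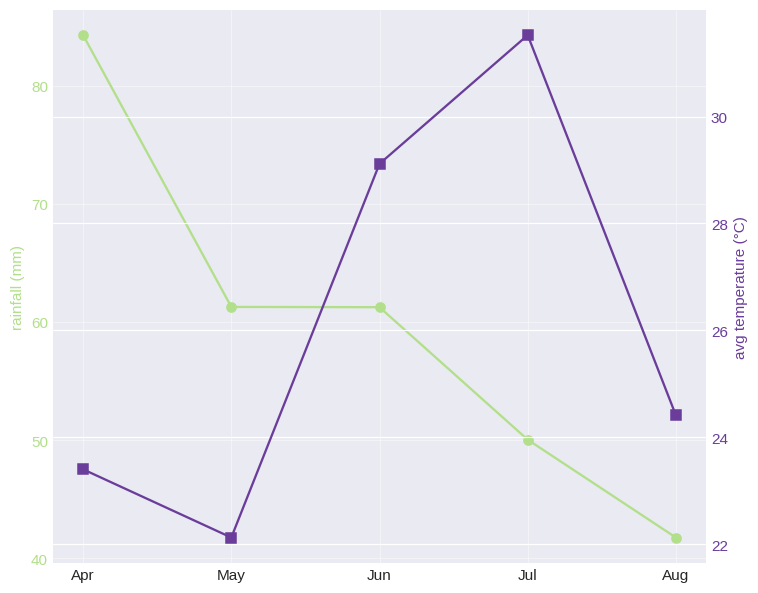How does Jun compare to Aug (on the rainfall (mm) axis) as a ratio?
≈ 1.5×

Jun ≈ 60, Aug ≈ 40; 60/40 ≈ 1.5.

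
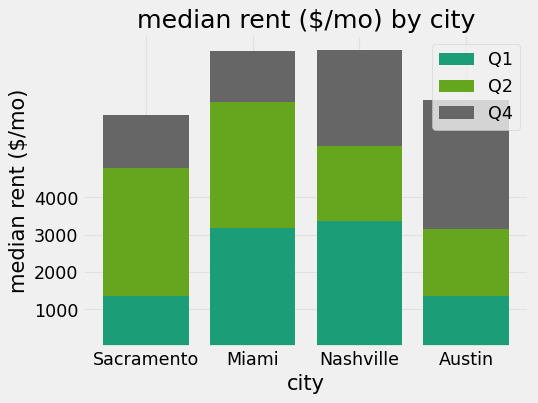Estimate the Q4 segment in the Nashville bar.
Q4 top ≈ 8000, bottom ≈ 5000; segment ≈ 3000.

≈ 3000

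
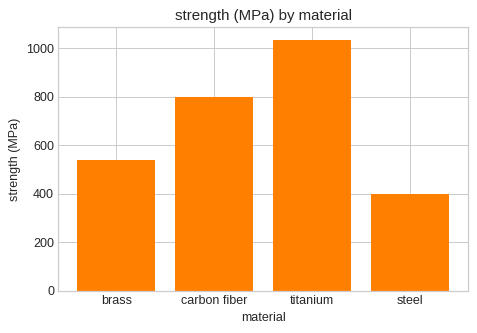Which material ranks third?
Top 4: titanium ≈ 1000, carbon fiber ≈ 800, brass ≈ 500, steel ≈ 400.

brass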